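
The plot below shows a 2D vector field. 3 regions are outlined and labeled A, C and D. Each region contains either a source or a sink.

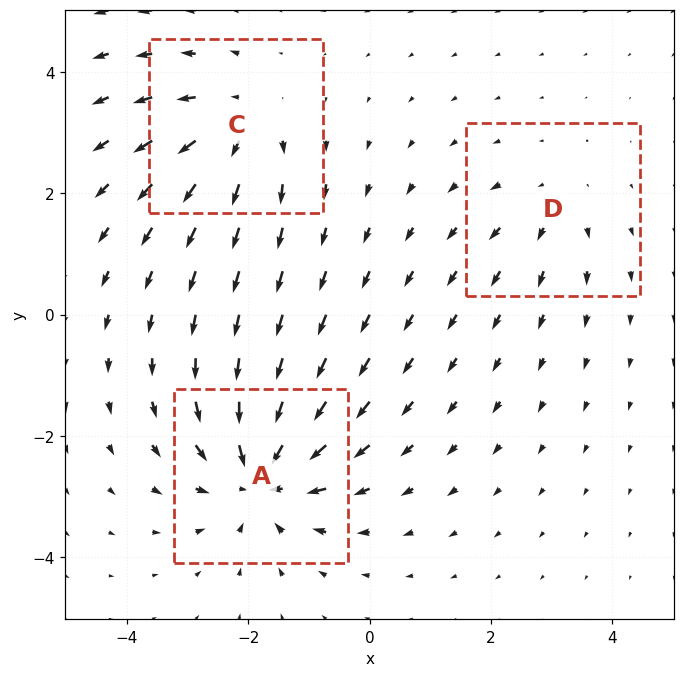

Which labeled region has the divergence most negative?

A

Divergence at each region's feature centre — A: about -5, C: about +4, D: about +2. Region A is most negative.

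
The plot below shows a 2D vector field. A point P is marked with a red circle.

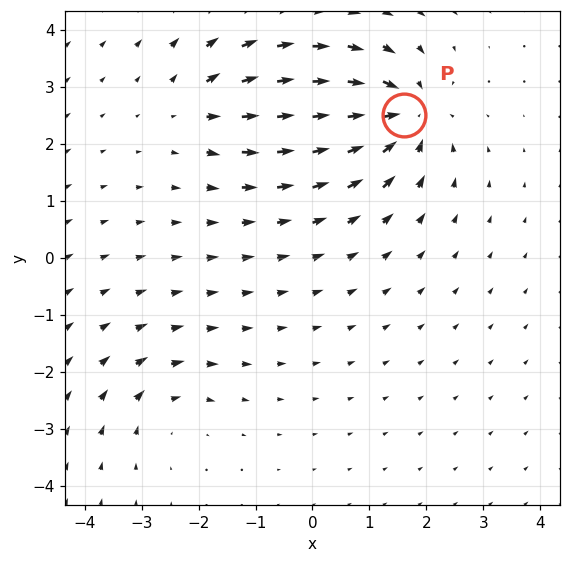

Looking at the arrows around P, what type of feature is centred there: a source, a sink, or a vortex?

sink

At P (1.6, 2.5) the arrows converge inward. Divergence about -6, curl ≈0 — negative divergence with near-zero curl is a sink.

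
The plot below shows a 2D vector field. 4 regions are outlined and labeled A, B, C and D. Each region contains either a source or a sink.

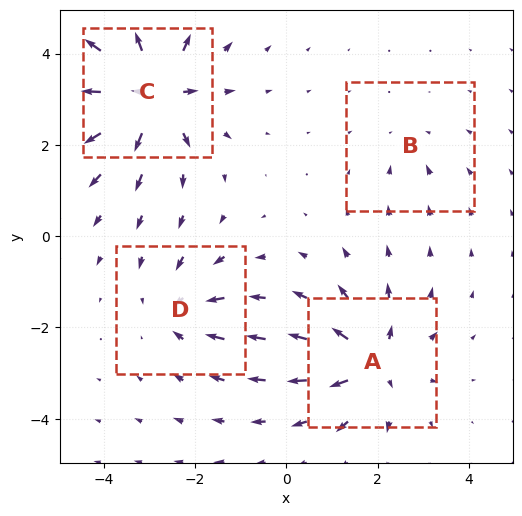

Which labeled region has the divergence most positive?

Divergence at each region's feature centre — A: about +6, B: about -2, C: about +8, D: about -4. Region C is most positive.

C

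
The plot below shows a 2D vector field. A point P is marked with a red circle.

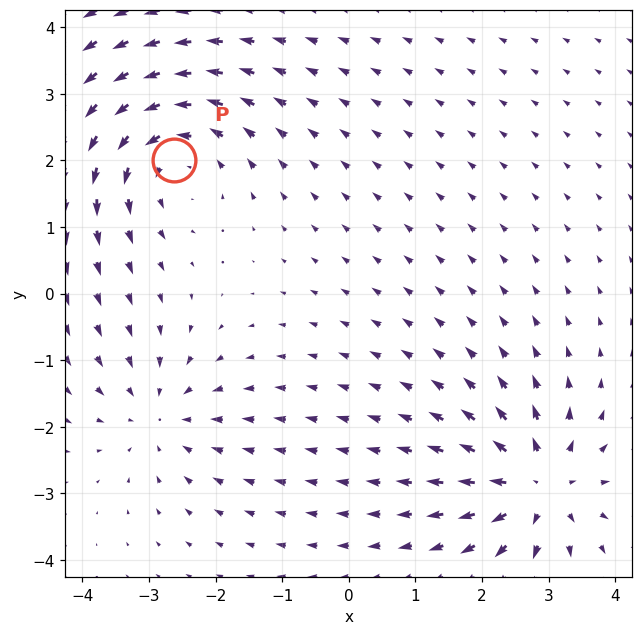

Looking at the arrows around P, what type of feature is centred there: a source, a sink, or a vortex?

At P (-2.6, 2.0) the arrows circulate counterclockwise. Divergence ≈0, curl about +4 — near-zero divergence with nonzero curl is a vortex.

vortex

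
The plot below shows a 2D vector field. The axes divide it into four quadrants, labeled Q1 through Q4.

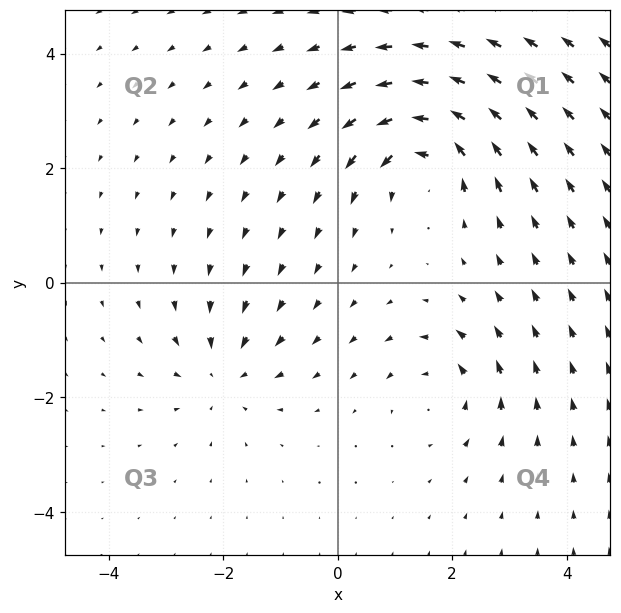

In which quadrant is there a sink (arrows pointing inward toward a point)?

Q3

The sink sits at approximately (-2.0, -1.6), which lies in quadrant Q3. The divergence there is about -4, negative as expected for a sink.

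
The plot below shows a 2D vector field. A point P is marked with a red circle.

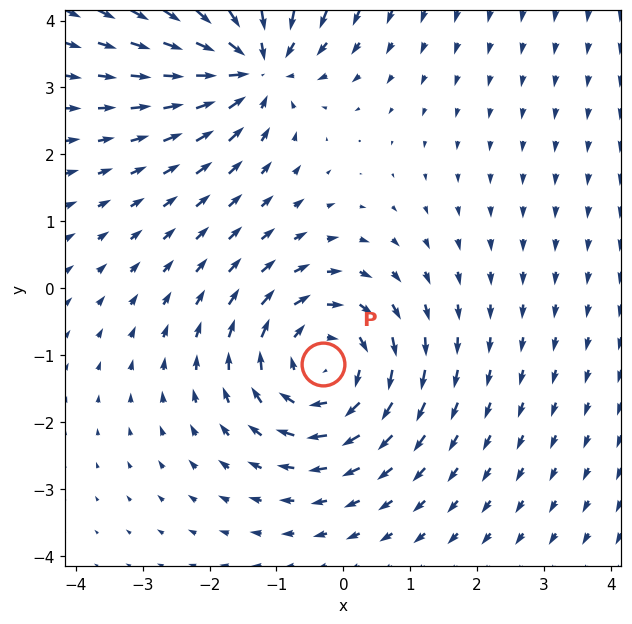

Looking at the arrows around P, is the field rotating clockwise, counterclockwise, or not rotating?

clockwise

Near P at (-0.3, -1.1) the arrows circulate clockwise. The curl (z-component) there is about -4; negative curl means clockwise rotation.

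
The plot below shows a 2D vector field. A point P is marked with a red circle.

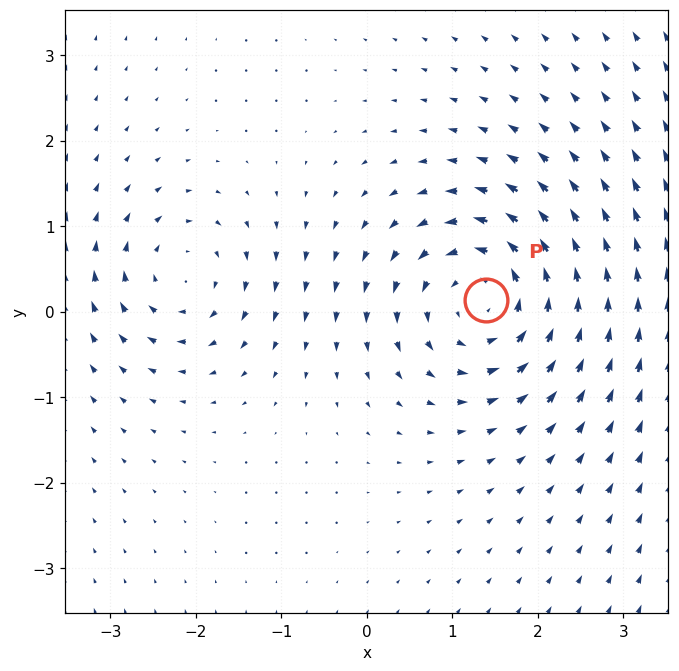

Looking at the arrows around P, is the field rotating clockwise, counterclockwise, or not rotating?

counterclockwise

Near P at (1.4, 0.1) the arrows circulate counterclockwise. The curl (z-component) there is about +5; positive curl means counterclockwise rotation.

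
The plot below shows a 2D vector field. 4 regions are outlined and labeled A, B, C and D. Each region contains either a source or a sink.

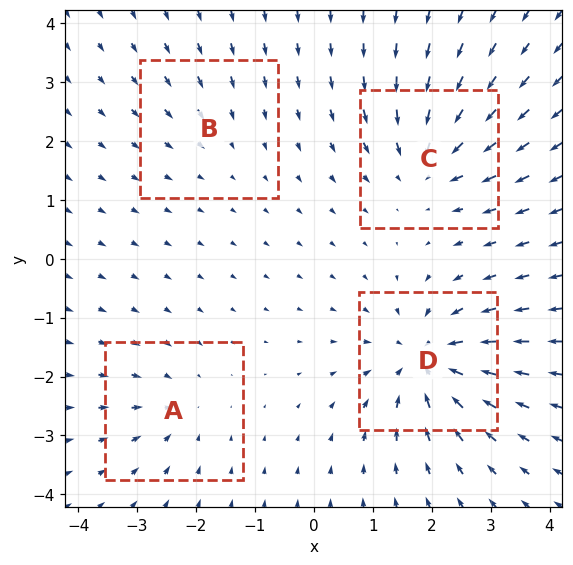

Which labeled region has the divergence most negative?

Divergence at each region's feature centre — A: about -4, B: about -2, C: about -6, D: about -8. Region D is most negative.

D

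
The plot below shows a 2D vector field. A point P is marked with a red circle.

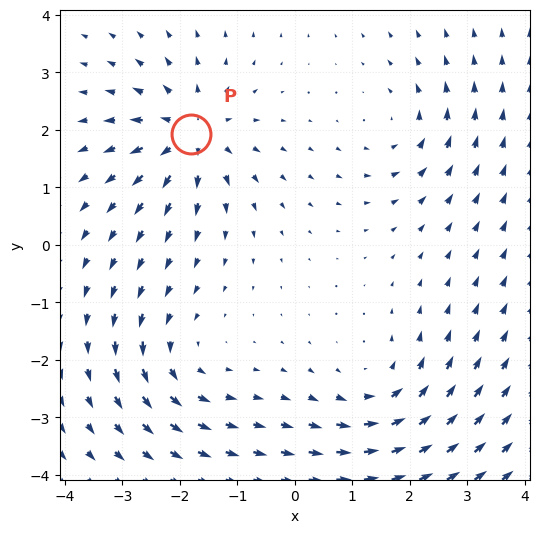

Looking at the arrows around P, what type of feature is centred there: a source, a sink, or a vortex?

source

At P (-1.8, 1.9) the arrows spread outward. Divergence about +6, curl ≈0 — positive divergence with near-zero curl is a source.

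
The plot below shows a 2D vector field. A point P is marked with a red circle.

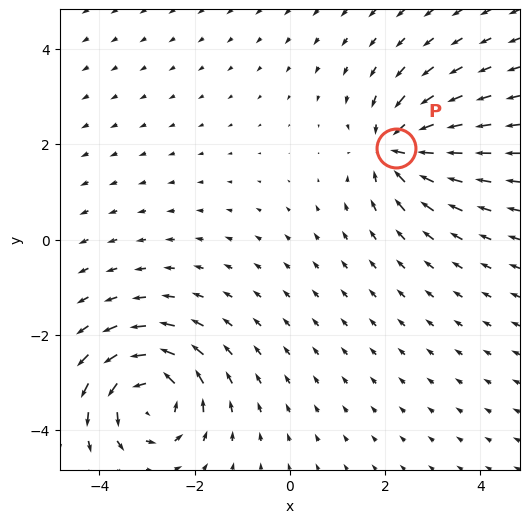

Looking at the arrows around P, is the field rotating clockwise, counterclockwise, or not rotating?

Near P at (2.2, 1.9) the arrows show no circulation. The curl there is ≈0.

not rotating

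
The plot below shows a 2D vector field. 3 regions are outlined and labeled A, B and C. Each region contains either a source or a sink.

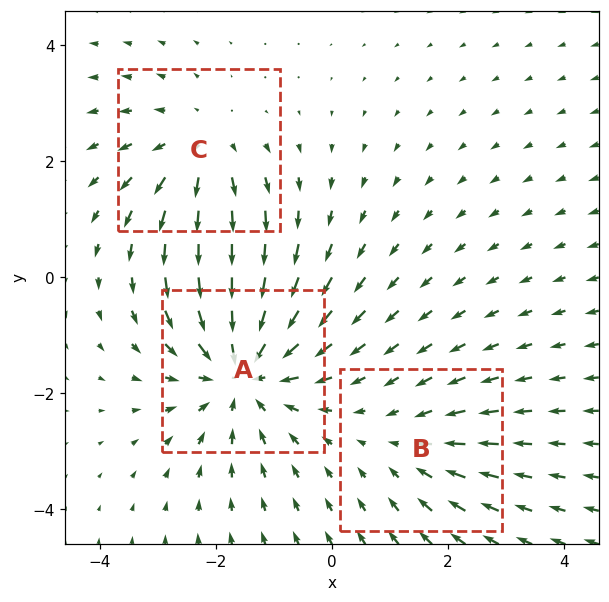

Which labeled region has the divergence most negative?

A

Divergence at each region's feature centre — A: about -4, B: about -2, C: about +3. Region A is most negative.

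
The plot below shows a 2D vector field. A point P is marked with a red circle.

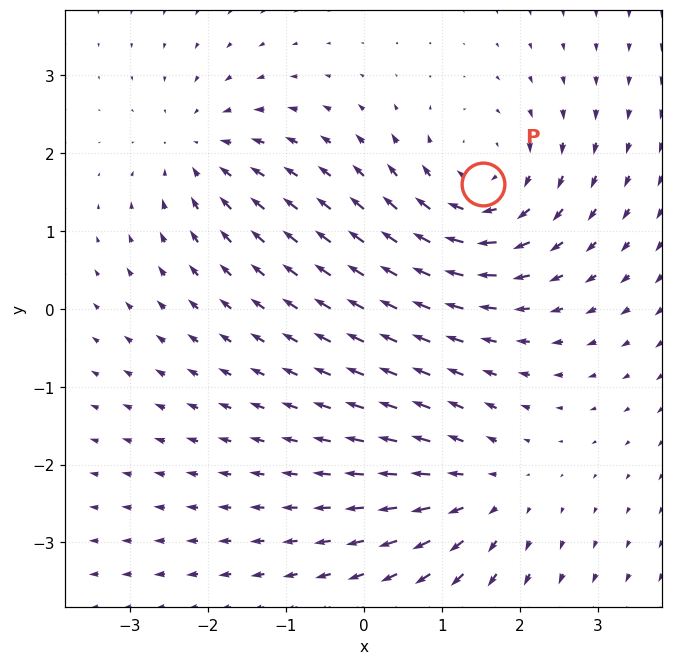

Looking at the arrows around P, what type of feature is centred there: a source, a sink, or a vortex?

vortex

At P (1.5, 1.6) the arrows circulate clockwise. Divergence ≈0, curl about -4 — near-zero divergence with nonzero curl is a vortex.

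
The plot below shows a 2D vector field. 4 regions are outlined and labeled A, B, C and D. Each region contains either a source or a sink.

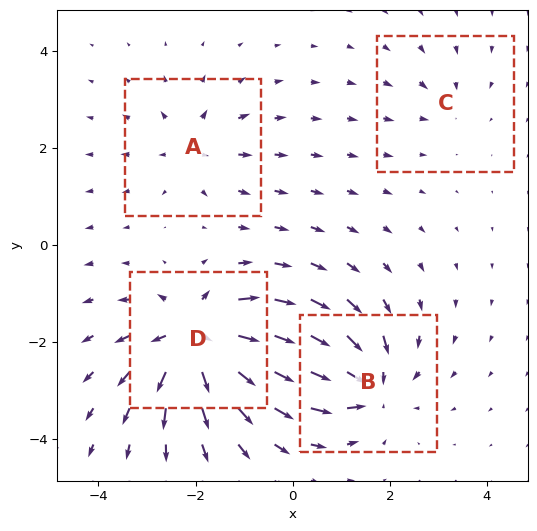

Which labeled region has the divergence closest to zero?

C

Divergence at each region's feature centre — A: about +4, B: about -6, C: about -2, D: about +9. Region C is closest to zero.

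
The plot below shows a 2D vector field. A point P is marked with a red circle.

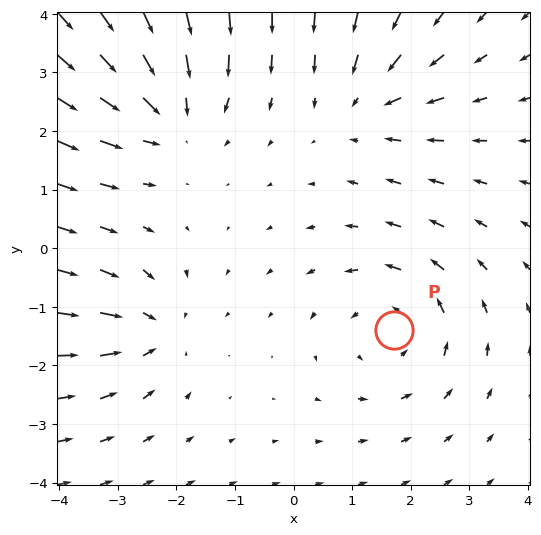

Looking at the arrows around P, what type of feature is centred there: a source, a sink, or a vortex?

vortex

At P (1.7, -1.4) the arrows circulate counterclockwise. Divergence ≈0, curl about +4 — near-zero divergence with nonzero curl is a vortex.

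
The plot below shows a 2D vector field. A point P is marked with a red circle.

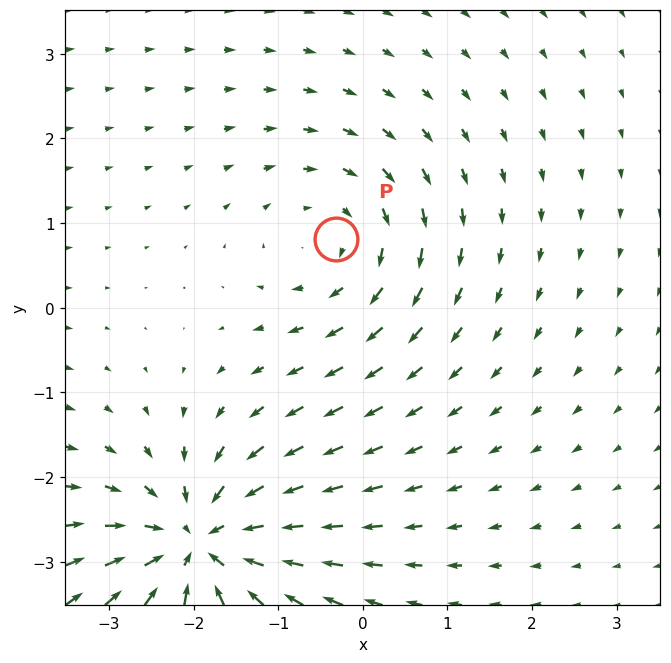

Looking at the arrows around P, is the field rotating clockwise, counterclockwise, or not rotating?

Near P at (-0.3, 0.8) the arrows circulate clockwise. The curl (z-component) there is about -3; negative curl means clockwise rotation.

clockwise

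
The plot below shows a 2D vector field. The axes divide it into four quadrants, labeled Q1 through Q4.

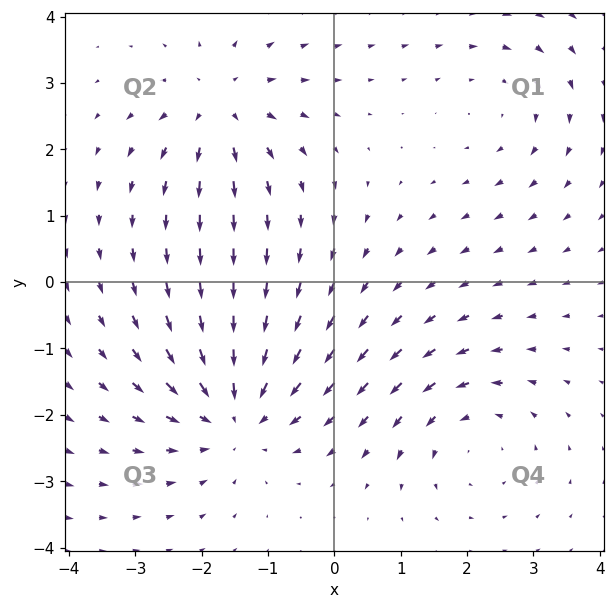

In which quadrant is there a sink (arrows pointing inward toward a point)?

Q3

The sink sits at approximately (-1.5, -2.0), which lies in quadrant Q3. The divergence there is about -5, negative as expected for a sink.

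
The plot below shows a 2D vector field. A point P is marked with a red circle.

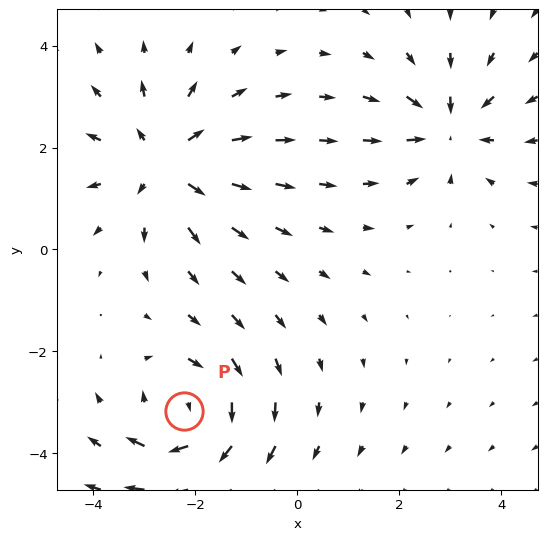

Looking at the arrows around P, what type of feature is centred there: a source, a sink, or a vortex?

At P (-2.2, -3.2) the arrows circulate clockwise. Divergence ≈0, curl about -5 — near-zero divergence with nonzero curl is a vortex.

vortex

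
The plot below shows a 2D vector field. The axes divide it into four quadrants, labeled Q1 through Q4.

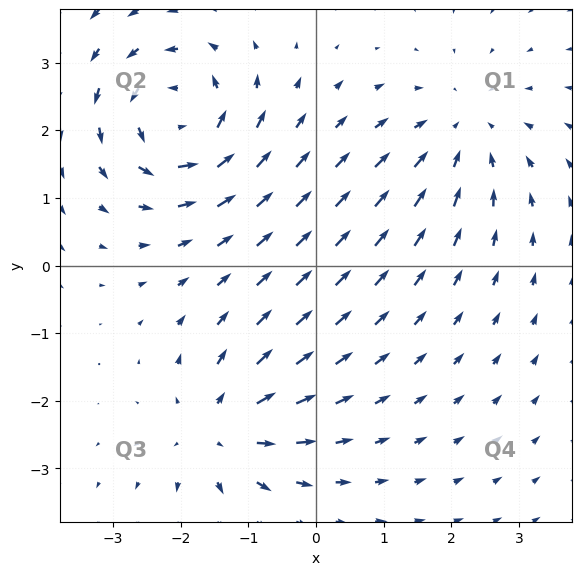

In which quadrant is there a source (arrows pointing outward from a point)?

The source sits at approximately (-1.4, -2.4), which lies in quadrant Q3. The divergence there is about +4, positive as expected for a source.

Q3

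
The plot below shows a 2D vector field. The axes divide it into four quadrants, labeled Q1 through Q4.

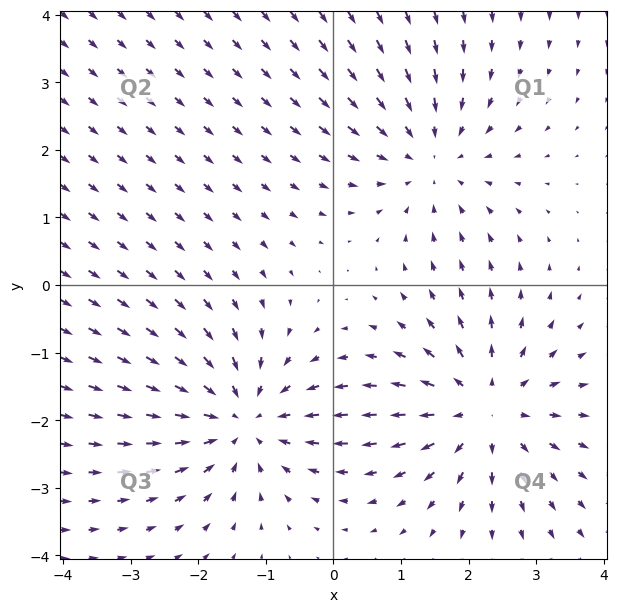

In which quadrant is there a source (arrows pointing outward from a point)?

The source sits at approximately (2.2, -1.8), which lies in quadrant Q4. The divergence there is about +5, positive as expected for a source.

Q4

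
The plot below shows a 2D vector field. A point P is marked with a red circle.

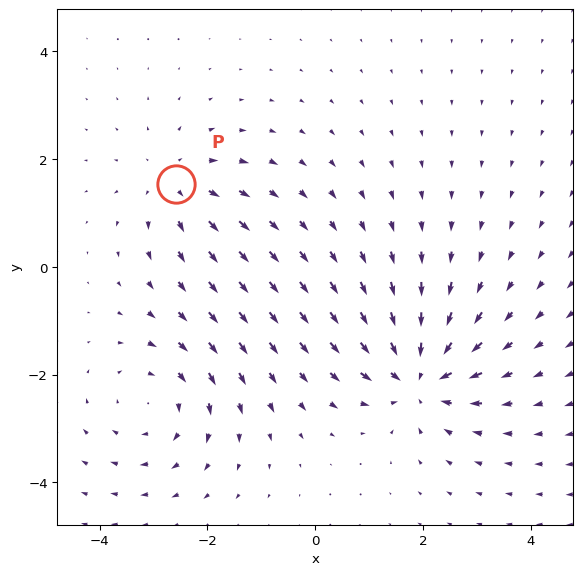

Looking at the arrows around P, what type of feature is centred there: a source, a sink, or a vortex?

At P (-2.6, 1.5) the arrows spread outward. Divergence about +3, curl ≈0 — positive divergence with near-zero curl is a source.

source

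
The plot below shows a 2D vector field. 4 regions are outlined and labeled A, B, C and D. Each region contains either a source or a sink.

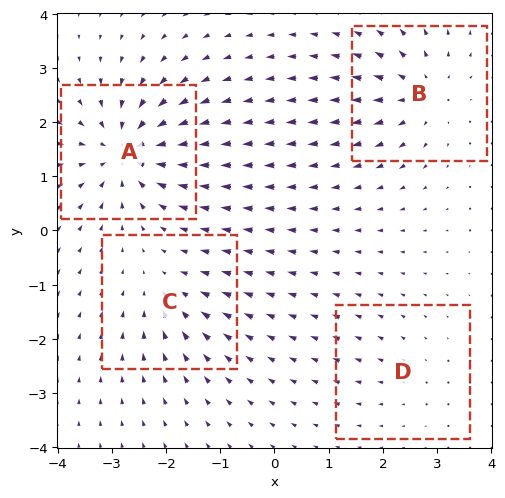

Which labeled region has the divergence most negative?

A

Divergence at each region's feature centre — A: about -8, B: about +6, C: about -4, D: about +2. Region A is most negative.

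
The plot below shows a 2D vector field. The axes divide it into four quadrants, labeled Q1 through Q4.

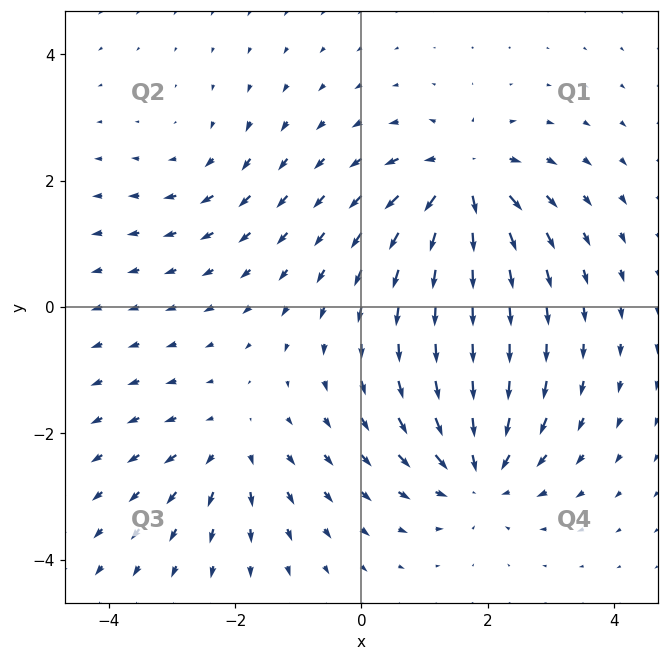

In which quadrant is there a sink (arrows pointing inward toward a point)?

Q4

The sink sits at approximately (1.9, -2.6), which lies in quadrant Q4. The divergence there is about -6, negative as expected for a sink.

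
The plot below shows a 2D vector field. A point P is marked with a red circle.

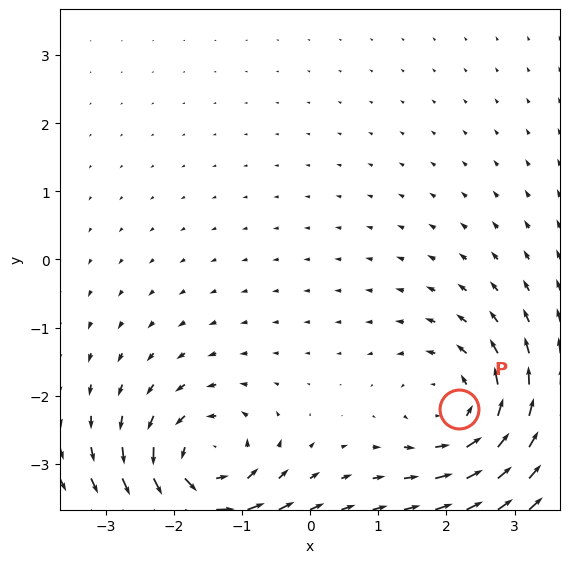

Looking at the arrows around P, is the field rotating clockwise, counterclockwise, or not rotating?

counterclockwise

Near P at (2.2, -2.2) the arrows circulate counterclockwise. The curl (z-component) there is about +4; positive curl means counterclockwise rotation.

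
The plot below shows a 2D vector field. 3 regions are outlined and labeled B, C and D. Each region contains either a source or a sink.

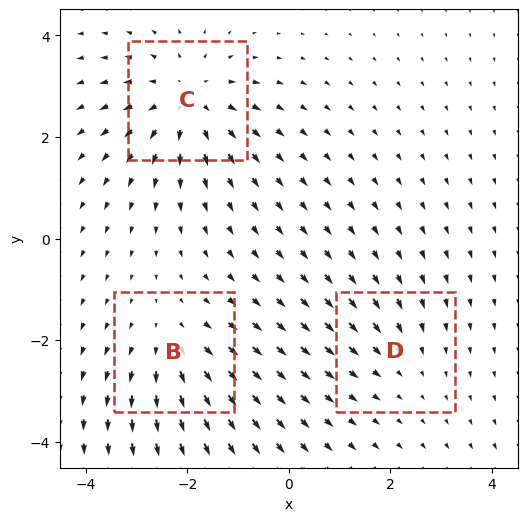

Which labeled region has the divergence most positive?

Divergence at each region's feature centre — B: about +3, C: about +4, D: about -2. Region C is most positive.

C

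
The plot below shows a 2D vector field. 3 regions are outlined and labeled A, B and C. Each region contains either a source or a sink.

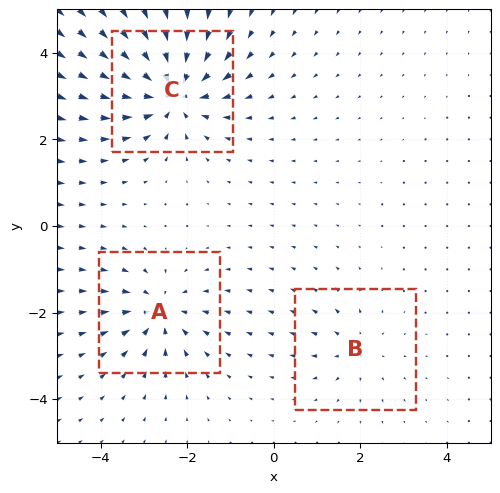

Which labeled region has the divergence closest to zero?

B

Divergence at each region's feature centre — A: about -4, B: about +2, C: about -6. Region B is closest to zero.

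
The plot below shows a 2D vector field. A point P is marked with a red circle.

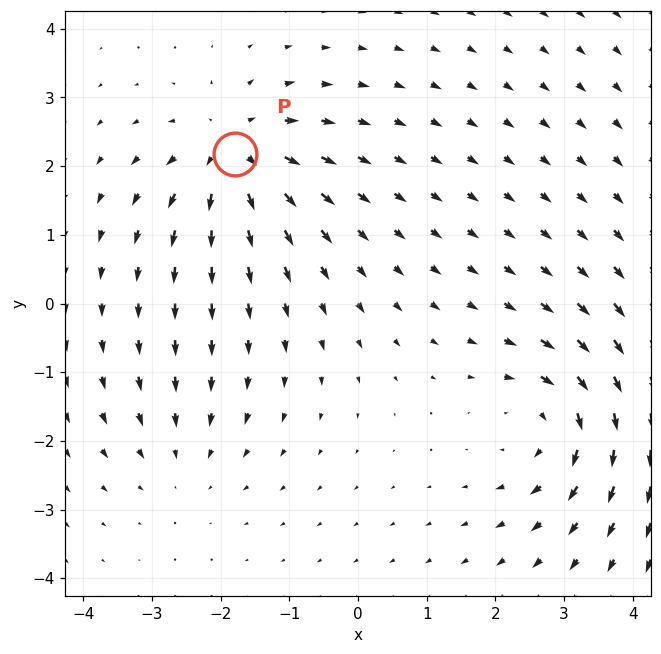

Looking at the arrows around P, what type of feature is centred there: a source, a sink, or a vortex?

source

At P (-1.8, 2.2) the arrows spread outward. Divergence about +5, curl ≈0 — positive divergence with near-zero curl is a source.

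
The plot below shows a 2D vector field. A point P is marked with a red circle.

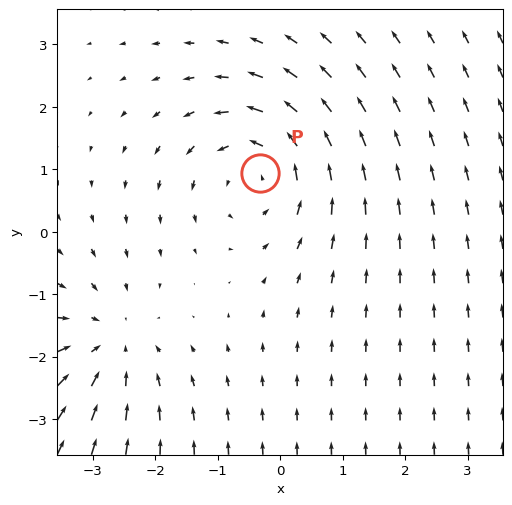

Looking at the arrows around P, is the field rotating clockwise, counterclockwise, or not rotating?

Near P at (-0.3, 0.9) the arrows circulate counterclockwise. The curl (z-component) there is about +3; positive curl means counterclockwise rotation.

counterclockwise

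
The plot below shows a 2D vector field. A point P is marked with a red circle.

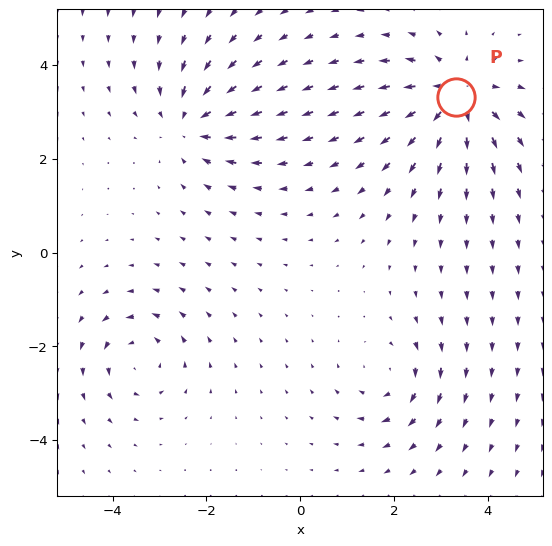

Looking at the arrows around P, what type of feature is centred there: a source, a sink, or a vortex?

source

At P (3.3, 3.3) the arrows spread outward. Divergence about +5, curl ≈0 — positive divergence with near-zero curl is a source.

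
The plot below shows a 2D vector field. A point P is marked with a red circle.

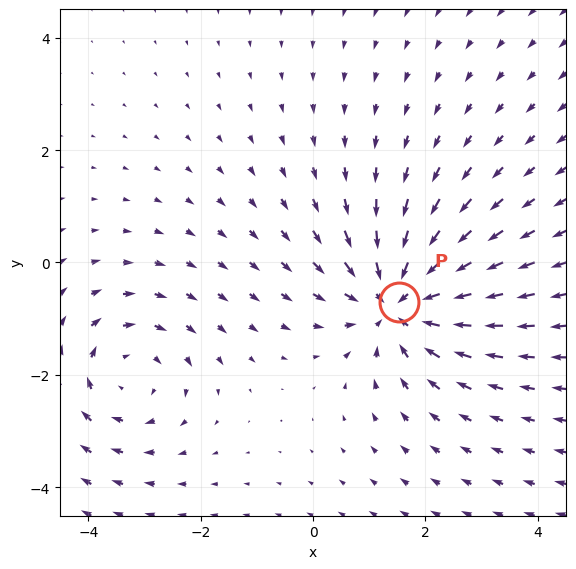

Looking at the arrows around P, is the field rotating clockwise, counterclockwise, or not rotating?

Near P at (1.5, -0.7) the arrows show no circulation. The curl there is ≈0.

not rotating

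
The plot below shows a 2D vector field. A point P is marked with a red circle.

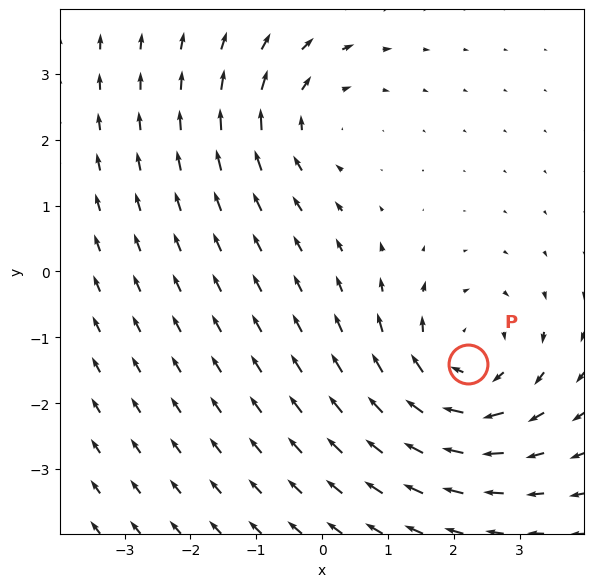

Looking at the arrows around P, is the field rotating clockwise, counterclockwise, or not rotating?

Near P at (2.2, -1.4) the arrows circulate clockwise. The curl (z-component) there is about -4; negative curl means clockwise rotation.

clockwise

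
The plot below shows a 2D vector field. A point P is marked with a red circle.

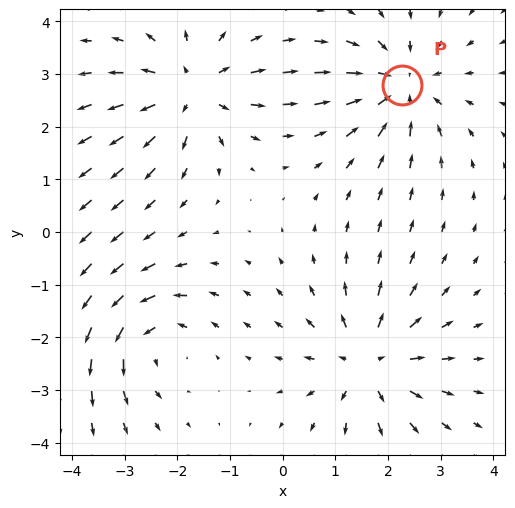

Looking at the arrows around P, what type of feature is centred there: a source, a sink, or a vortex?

sink

At P (2.3, 2.8) the arrows converge inward. Divergence about -4, curl ≈0 — negative divergence with near-zero curl is a sink.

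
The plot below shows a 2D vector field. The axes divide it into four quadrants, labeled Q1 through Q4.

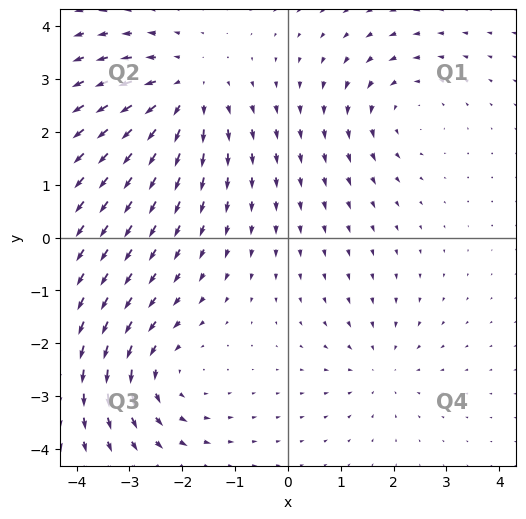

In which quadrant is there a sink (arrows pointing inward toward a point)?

Q4

The sink sits at approximately (1.8, -2.4), which lies in quadrant Q4. The divergence there is about -3, negative as expected for a sink.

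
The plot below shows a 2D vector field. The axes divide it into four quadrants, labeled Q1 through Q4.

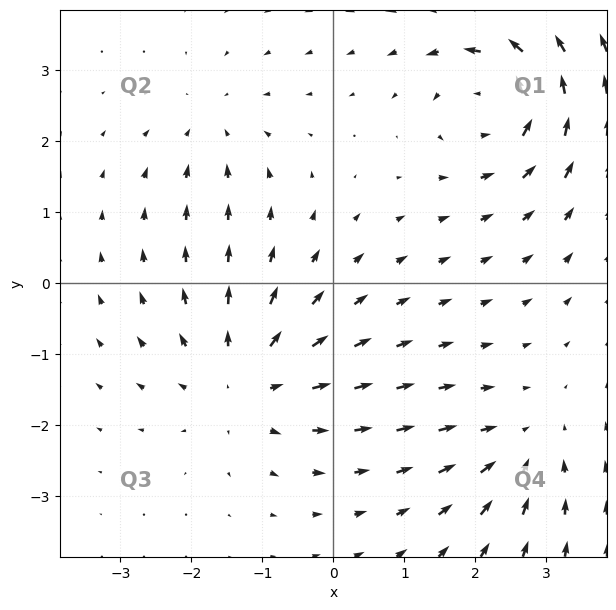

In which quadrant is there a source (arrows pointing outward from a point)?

The source sits at approximately (-1.2, -1.4), which lies in quadrant Q3. The divergence there is about +4, positive as expected for a source.

Q3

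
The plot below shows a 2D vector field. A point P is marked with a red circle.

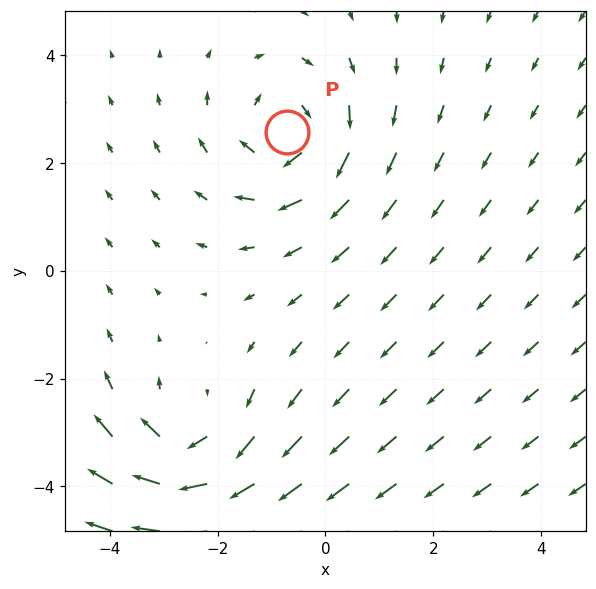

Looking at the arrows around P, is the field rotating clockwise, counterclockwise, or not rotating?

clockwise

Near P at (-0.7, 2.6) the arrows circulate clockwise. The curl (z-component) there is about -3; negative curl means clockwise rotation.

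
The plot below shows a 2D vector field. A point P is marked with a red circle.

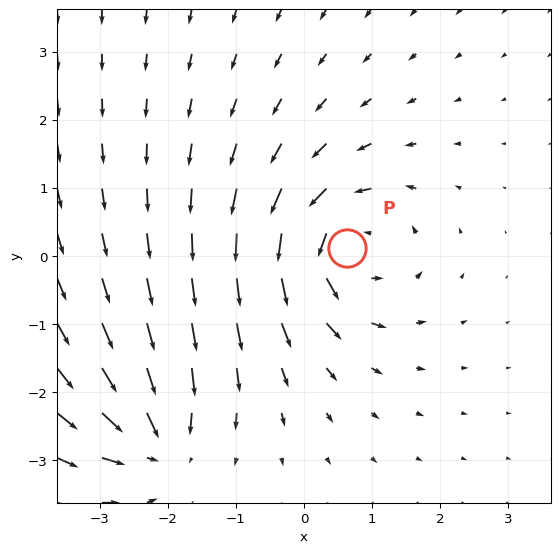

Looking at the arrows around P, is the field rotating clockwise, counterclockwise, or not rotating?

Near P at (0.6, 0.1) the arrows circulate counterclockwise. The curl (z-component) there is about +4; positive curl means counterclockwise rotation.

counterclockwise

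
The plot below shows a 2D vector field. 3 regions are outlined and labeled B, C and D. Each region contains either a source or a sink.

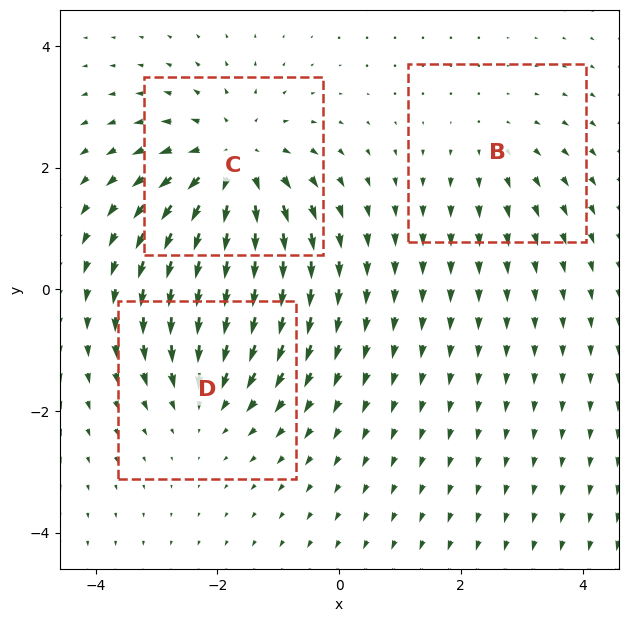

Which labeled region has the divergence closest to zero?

Divergence at each region's feature centre — B: about +2, C: about +4, D: about -3. Region B is closest to zero.

B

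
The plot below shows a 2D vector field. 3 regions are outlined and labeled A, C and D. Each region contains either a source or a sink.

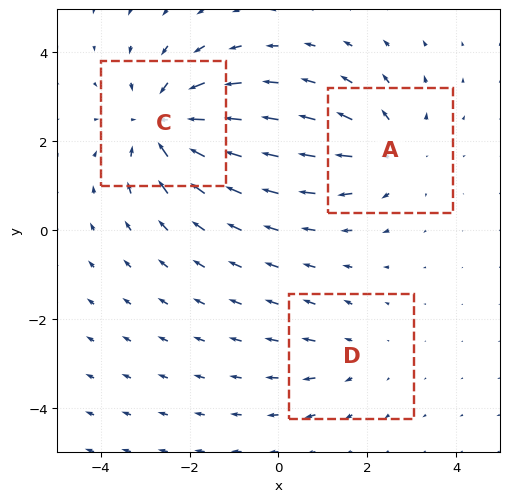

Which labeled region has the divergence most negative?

Divergence at each region's feature centre — A: about +3, C: about -4, D: about +2. Region C is most negative.

C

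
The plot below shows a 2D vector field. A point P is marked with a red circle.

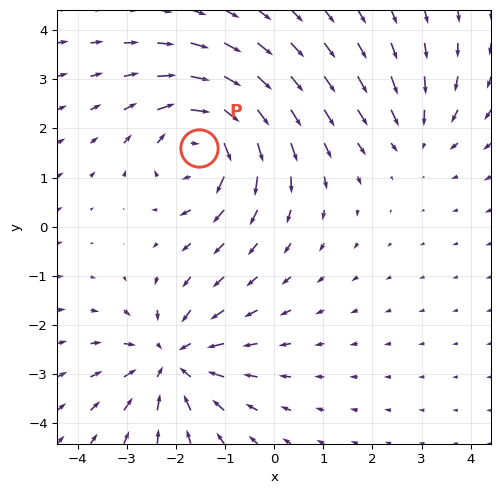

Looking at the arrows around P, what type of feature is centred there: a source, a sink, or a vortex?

At P (-1.5, 1.6) the arrows circulate clockwise. Divergence ≈0, curl about -5 — near-zero divergence with nonzero curl is a vortex.

vortex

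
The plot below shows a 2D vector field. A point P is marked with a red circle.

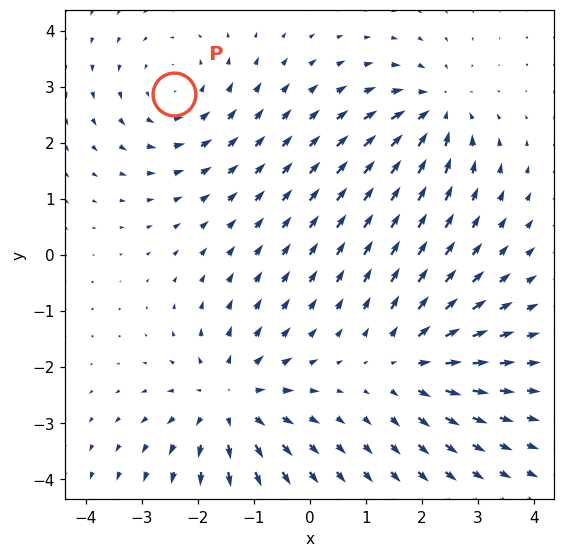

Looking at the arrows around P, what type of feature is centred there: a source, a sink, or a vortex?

vortex

At P (-2.4, 2.9) the arrows circulate counterclockwise. Divergence ≈0, curl about +3 — near-zero divergence with nonzero curl is a vortex.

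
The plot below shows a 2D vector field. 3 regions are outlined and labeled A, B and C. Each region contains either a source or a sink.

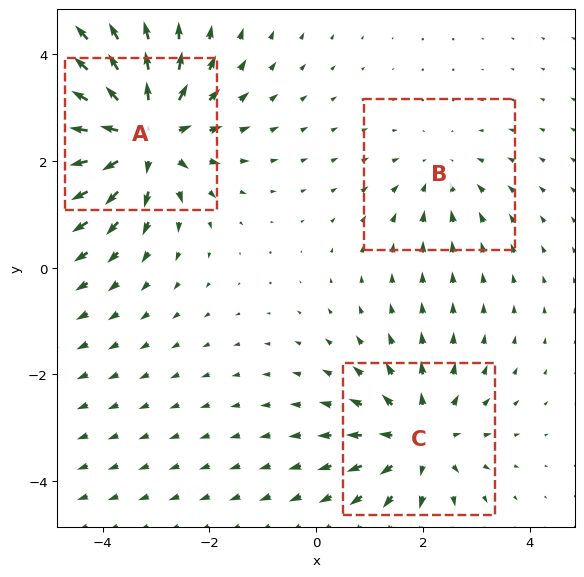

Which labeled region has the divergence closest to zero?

B

Divergence at each region's feature centre — A: about +6, B: about -2, C: about +4. Region B is closest to zero.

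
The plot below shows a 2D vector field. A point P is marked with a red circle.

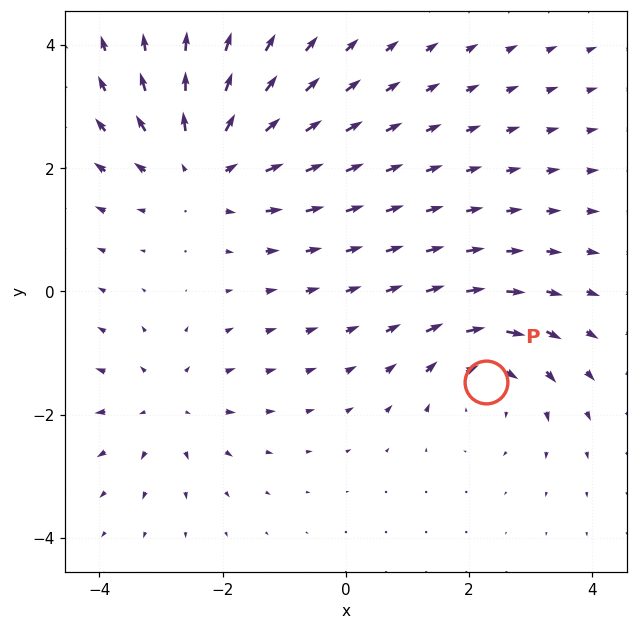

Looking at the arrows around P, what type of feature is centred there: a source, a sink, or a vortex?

vortex

At P (2.3, -1.5) the arrows circulate clockwise. Divergence ≈0, curl about -4 — near-zero divergence with nonzero curl is a vortex.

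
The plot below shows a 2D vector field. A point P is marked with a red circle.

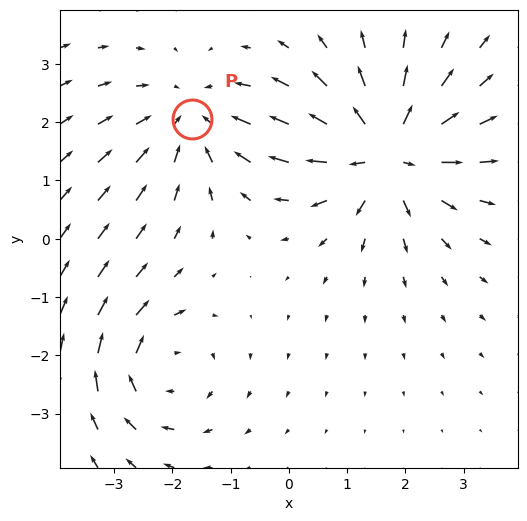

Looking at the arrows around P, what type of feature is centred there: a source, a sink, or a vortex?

At P (-1.7, 2.1) the arrows converge inward. Divergence about -3, curl ≈0 — negative divergence with near-zero curl is a sink.

sink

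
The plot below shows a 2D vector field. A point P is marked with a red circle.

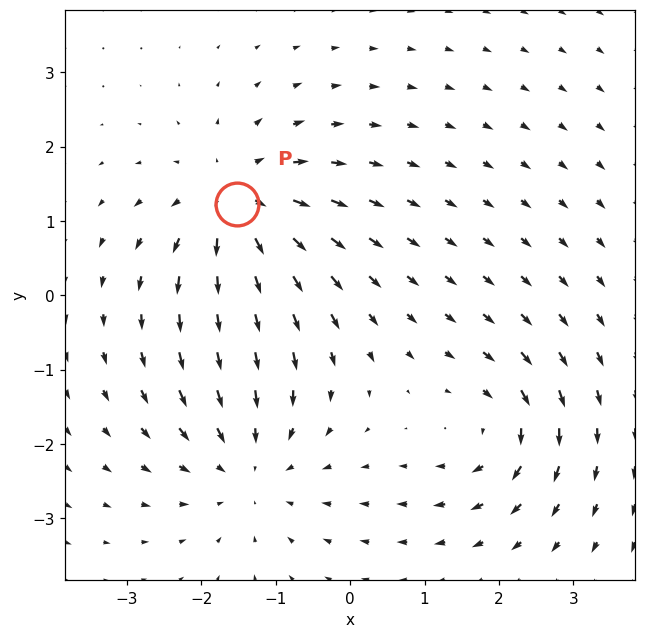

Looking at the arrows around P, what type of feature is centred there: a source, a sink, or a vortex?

At P (-1.5, 1.2) the arrows spread outward. Divergence about +5, curl ≈0 — positive divergence with near-zero curl is a source.

source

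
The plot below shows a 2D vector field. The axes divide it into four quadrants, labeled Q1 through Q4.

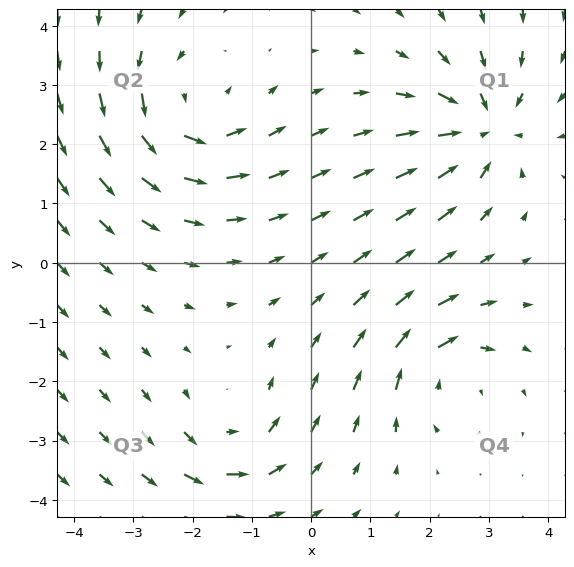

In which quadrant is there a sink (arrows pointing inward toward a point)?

Q1

The sink sits at approximately (2.9, 2.3), which lies in quadrant Q1. The divergence there is about -5, negative as expected for a sink.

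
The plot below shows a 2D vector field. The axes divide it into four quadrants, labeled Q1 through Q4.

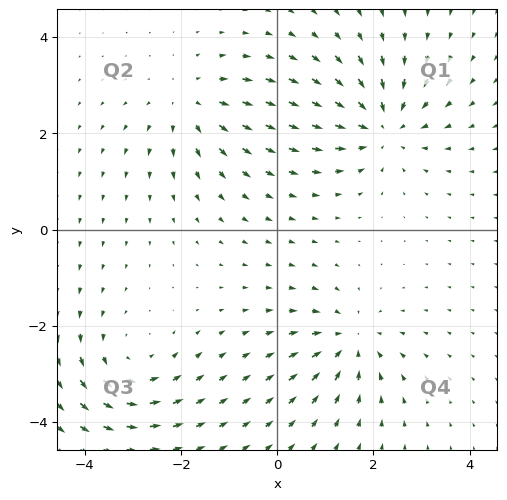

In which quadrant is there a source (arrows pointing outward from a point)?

Q2

The source sits at approximately (-1.8, 2.6), which lies in quadrant Q2. The divergence there is about +4, positive as expected for a source.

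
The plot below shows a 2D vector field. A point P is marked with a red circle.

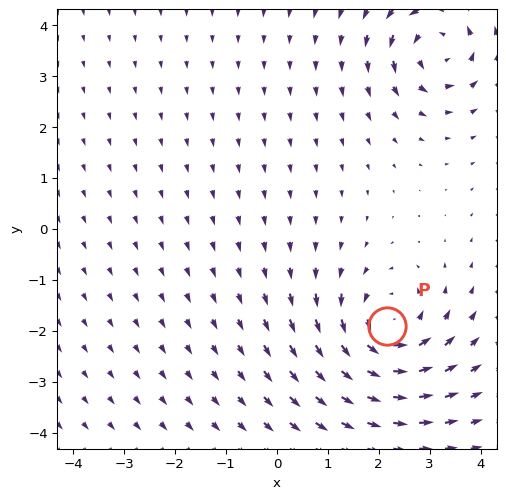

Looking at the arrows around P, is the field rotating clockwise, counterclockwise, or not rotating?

Near P at (2.2, -1.9) the arrows circulate counterclockwise. The curl (z-component) there is about +6; positive curl means counterclockwise rotation.

counterclockwise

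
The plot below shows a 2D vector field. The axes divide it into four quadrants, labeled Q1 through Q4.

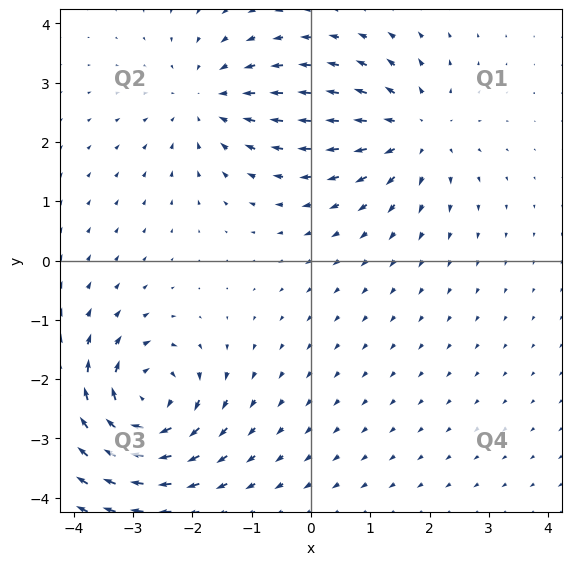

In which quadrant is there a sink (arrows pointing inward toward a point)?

The sink sits at approximately (-1.8, 2.7), which lies in quadrant Q2. The divergence there is about -3, negative as expected for a sink.

Q2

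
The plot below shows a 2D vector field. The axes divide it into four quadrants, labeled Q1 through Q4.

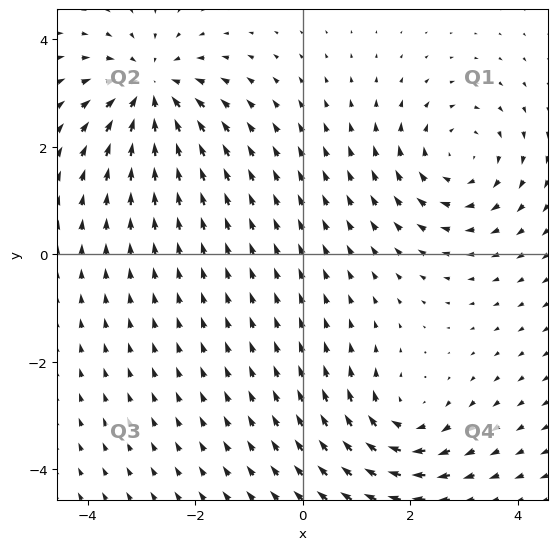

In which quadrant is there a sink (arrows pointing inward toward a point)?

The sink sits at approximately (-2.8, 3.1), which lies in quadrant Q2. The divergence there is about -4, negative as expected for a sink.

Q2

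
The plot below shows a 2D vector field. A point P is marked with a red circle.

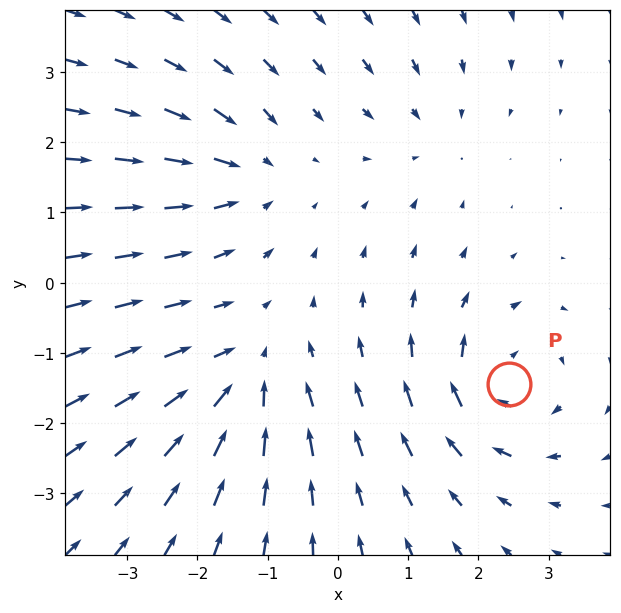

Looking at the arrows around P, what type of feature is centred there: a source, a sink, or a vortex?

At P (2.4, -1.5) the arrows circulate clockwise. Divergence ≈0, curl about -5 — near-zero divergence with nonzero curl is a vortex.

vortex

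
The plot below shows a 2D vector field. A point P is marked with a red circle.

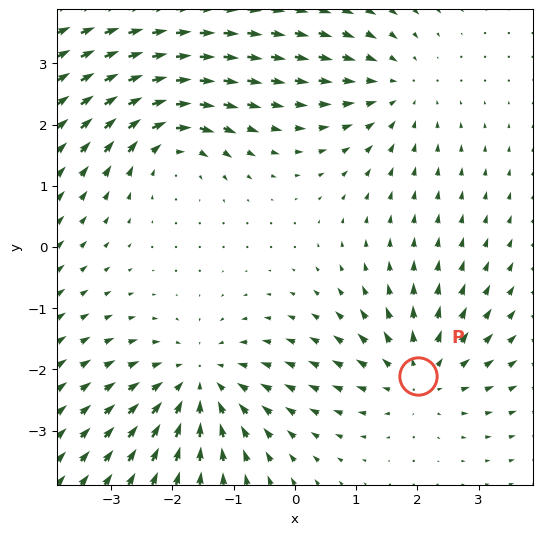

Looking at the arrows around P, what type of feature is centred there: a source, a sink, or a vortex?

source

At P (2.0, -2.1) the arrows spread outward. Divergence about +3, curl ≈0 — positive divergence with near-zero curl is a source.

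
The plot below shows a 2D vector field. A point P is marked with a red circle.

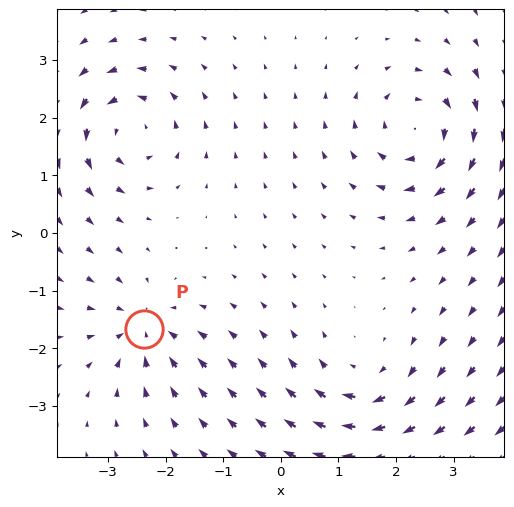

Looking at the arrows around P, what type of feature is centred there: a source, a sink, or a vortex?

At P (-2.4, -1.7) the arrows converge inward. Divergence about -4, curl ≈0 — negative divergence with near-zero curl is a sink.

sink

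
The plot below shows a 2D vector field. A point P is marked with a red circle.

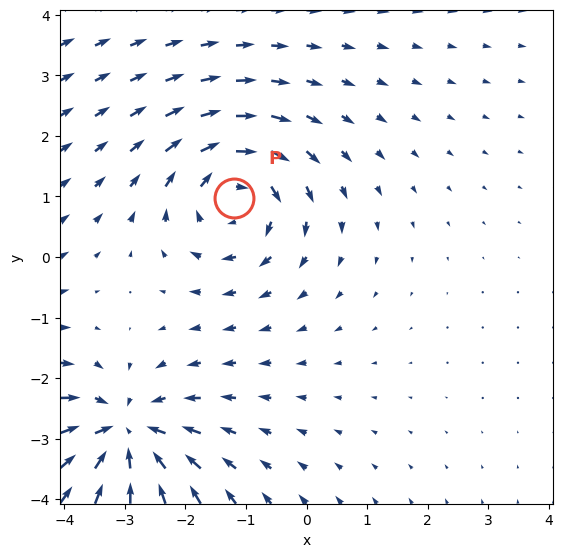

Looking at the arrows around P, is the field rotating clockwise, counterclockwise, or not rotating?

Near P at (-1.2, 1.0) the arrows circulate clockwise. The curl (z-component) there is about -4; negative curl means clockwise rotation.

clockwise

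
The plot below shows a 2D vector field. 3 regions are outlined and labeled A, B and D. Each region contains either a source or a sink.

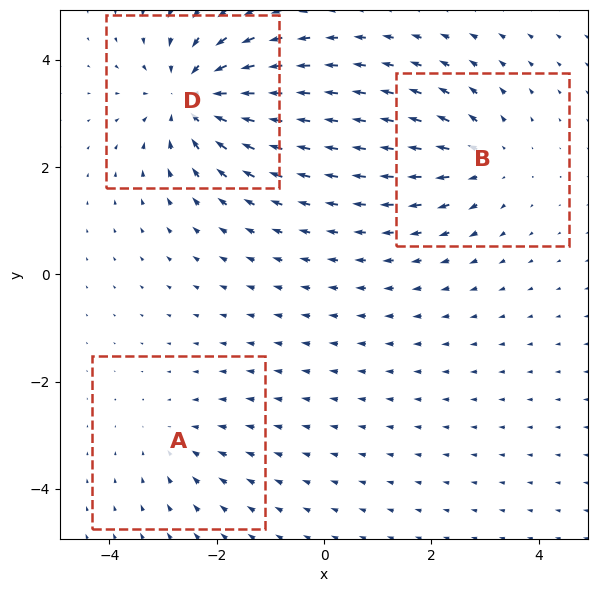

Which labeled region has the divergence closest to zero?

Divergence at each region's feature centre — A: about -2, B: about +3, D: about -5. Region A is closest to zero.

A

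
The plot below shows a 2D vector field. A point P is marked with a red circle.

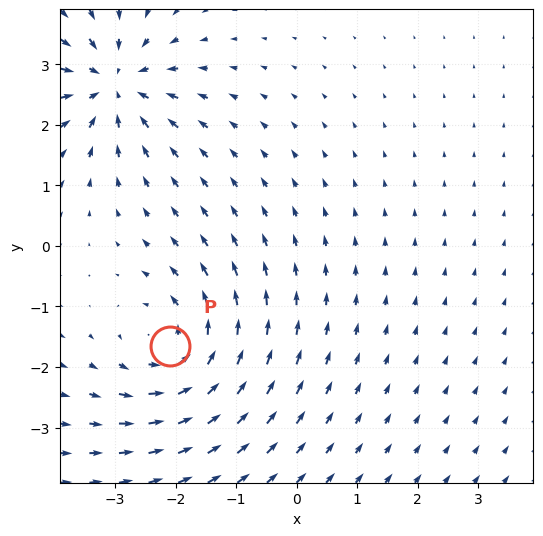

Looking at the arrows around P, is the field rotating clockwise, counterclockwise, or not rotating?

Near P at (-2.1, -1.6) the arrows circulate counterclockwise. The curl (z-component) there is about +5; positive curl means counterclockwise rotation.

counterclockwise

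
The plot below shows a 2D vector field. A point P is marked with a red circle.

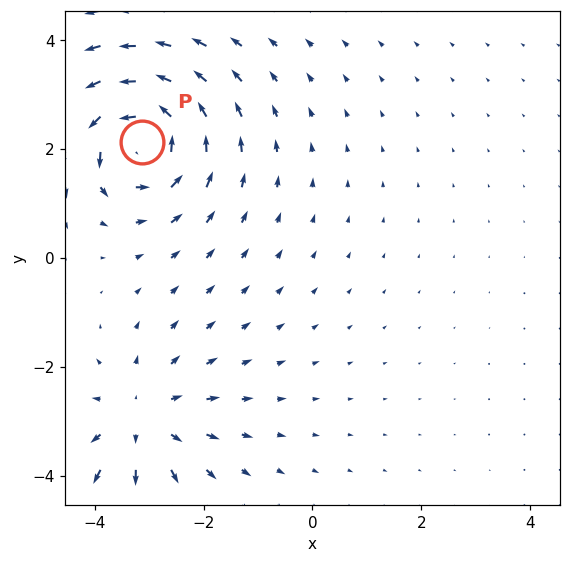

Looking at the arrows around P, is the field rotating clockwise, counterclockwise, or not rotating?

counterclockwise

Near P at (-3.1, 2.1) the arrows circulate counterclockwise. The curl (z-component) there is about +4; positive curl means counterclockwise rotation.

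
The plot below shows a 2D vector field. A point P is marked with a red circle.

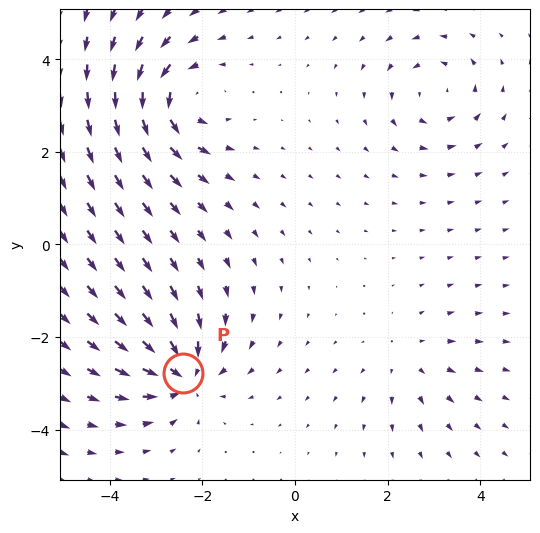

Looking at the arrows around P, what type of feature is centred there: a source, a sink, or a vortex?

At P (-2.4, -2.8) the arrows converge inward. Divergence about -6, curl ≈0 — negative divergence with near-zero curl is a sink.

sink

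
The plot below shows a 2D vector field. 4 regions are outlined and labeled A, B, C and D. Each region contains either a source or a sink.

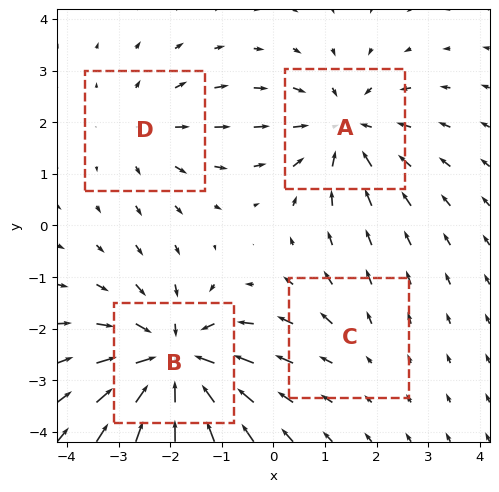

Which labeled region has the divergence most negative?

B

Divergence at each region's feature centre — A: about -4, B: about -6, C: about +2, D: about +3. Region B is most negative.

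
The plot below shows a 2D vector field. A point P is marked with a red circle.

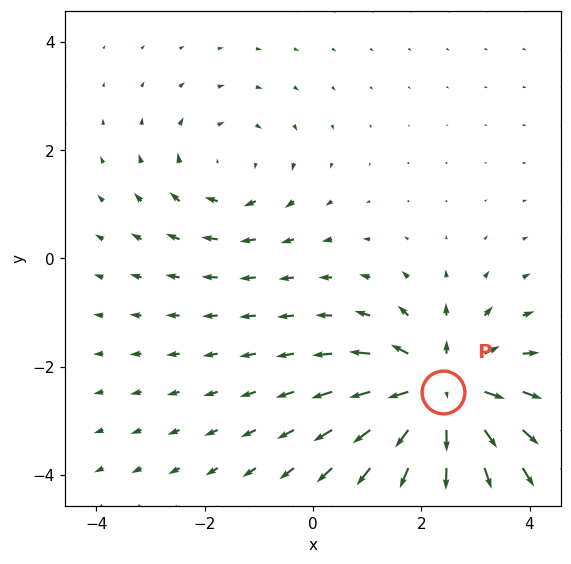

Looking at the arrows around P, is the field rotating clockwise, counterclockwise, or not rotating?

not rotating

Near P at (2.4, -2.5) the arrows show no circulation. The curl there is ≈0.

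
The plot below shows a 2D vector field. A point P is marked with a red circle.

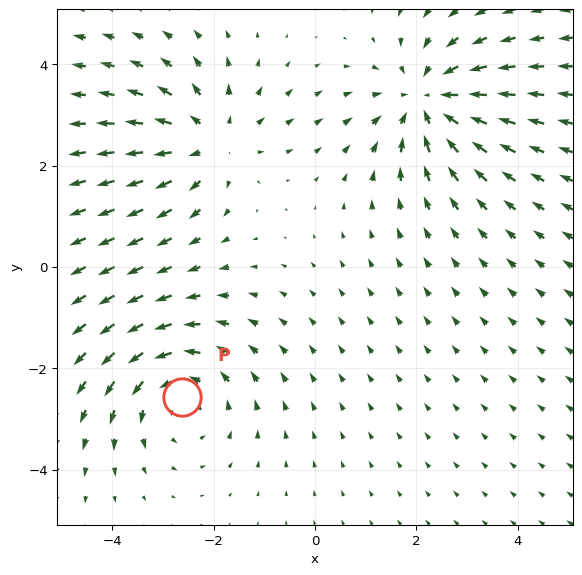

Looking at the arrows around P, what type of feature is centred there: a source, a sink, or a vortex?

vortex

At P (-2.6, -2.6) the arrows circulate counterclockwise. Divergence ≈0, curl about +3 — near-zero divergence with nonzero curl is a vortex.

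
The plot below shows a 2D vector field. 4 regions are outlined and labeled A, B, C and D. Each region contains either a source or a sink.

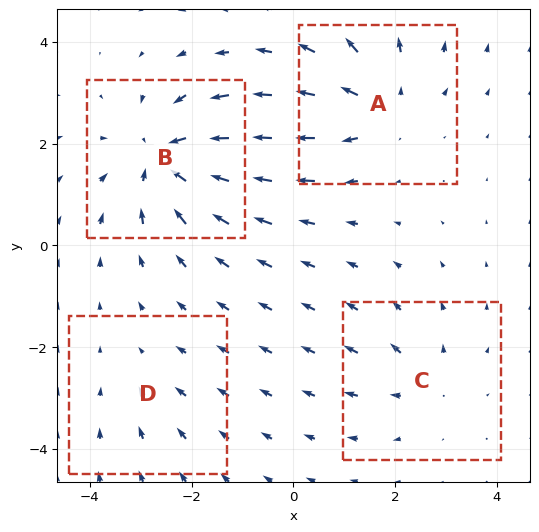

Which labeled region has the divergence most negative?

B

Divergence at each region's feature centre — A: about +4, B: about -6, C: about +3, D: about -2. Region B is most negative.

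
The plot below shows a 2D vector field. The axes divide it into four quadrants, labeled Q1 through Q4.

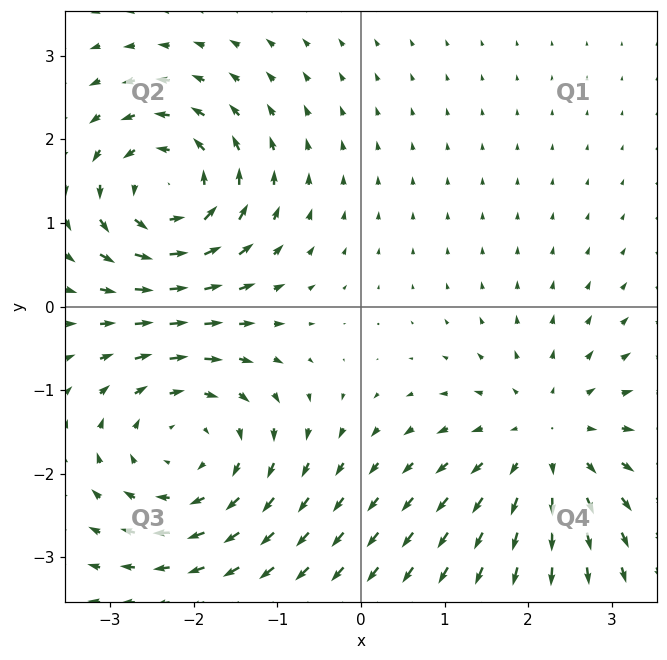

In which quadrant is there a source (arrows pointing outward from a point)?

Q4

The source sits at approximately (2.2, -1.6), which lies in quadrant Q4. The divergence there is about +4, positive as expected for a source.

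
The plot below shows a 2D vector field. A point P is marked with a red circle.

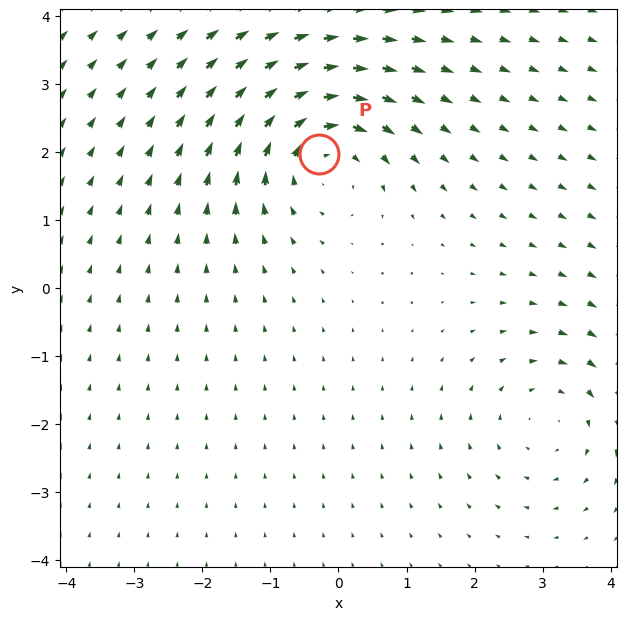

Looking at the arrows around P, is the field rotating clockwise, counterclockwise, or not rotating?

Near P at (-0.3, 2.0) the arrows circulate clockwise. The curl (z-component) there is about -4; negative curl means clockwise rotation.

clockwise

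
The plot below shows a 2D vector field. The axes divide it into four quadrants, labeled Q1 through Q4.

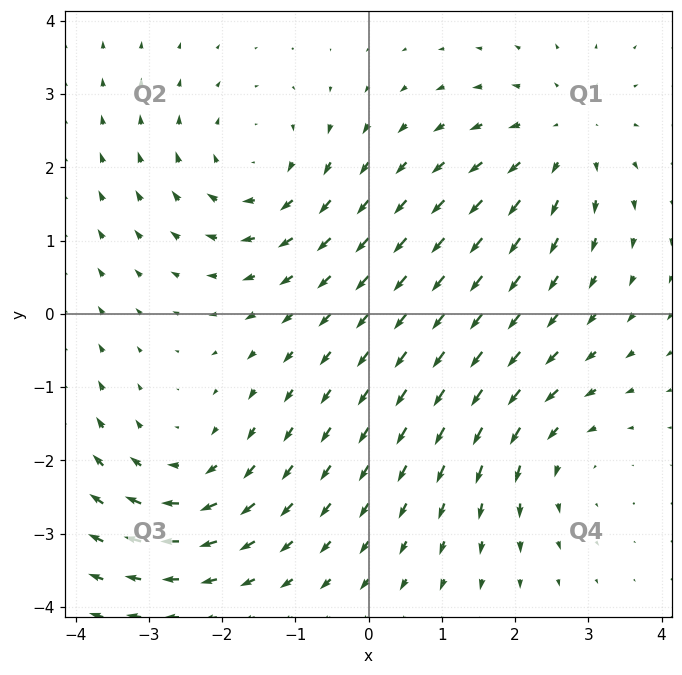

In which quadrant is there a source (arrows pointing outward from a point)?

The source sits at approximately (2.7, 2.4), which lies in quadrant Q1. The divergence there is about +4, positive as expected for a source.

Q1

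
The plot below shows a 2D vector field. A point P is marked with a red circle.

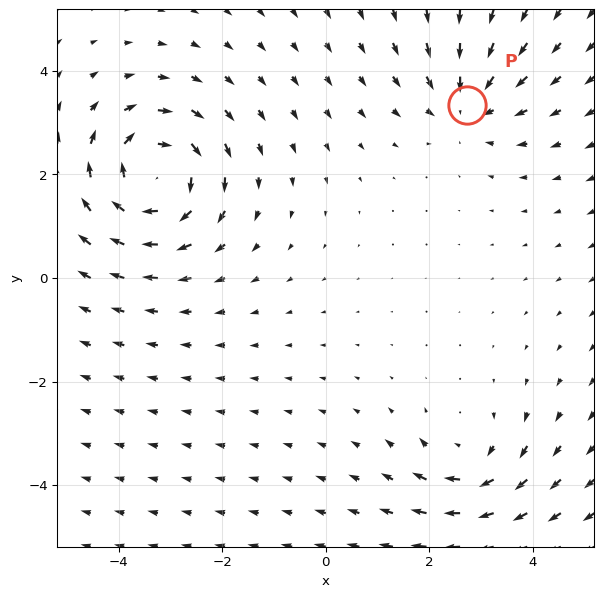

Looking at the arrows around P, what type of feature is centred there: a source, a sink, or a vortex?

sink

At P (2.7, 3.3) the arrows converge inward. Divergence about -3, curl ≈0 — negative divergence with near-zero curl is a sink.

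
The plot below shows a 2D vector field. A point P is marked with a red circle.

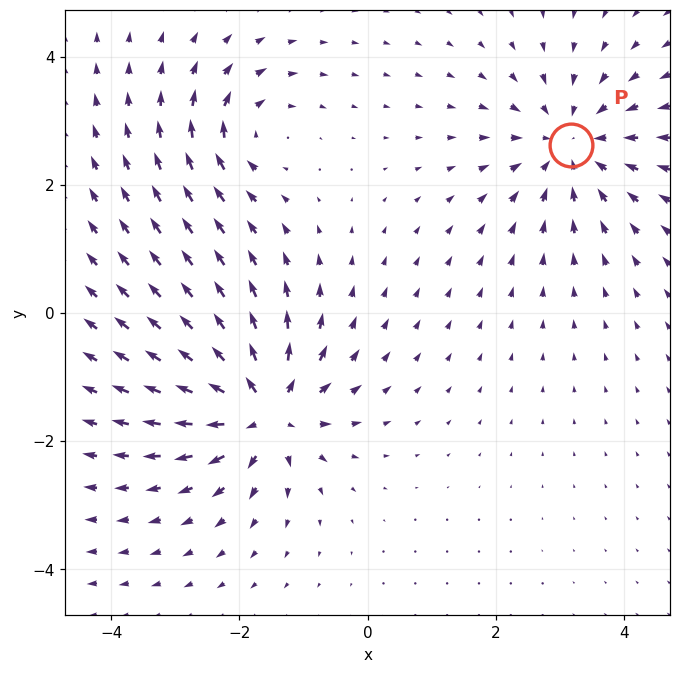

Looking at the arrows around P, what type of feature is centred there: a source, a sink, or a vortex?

sink

At P (3.2, 2.6) the arrows converge inward. Divergence about -4, curl ≈0 — negative divergence with near-zero curl is a sink.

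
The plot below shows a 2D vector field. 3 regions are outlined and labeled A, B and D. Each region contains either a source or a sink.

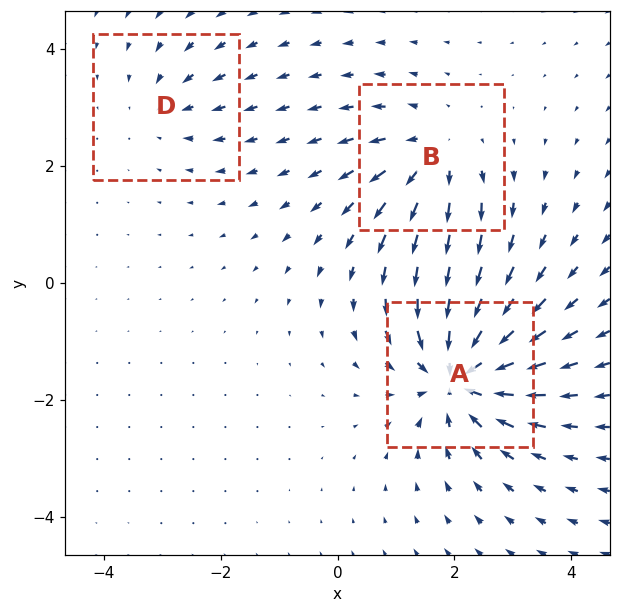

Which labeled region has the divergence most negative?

A

Divergence at each region's feature centre — A: about -6, B: about +4, D: about -2. Region A is most negative.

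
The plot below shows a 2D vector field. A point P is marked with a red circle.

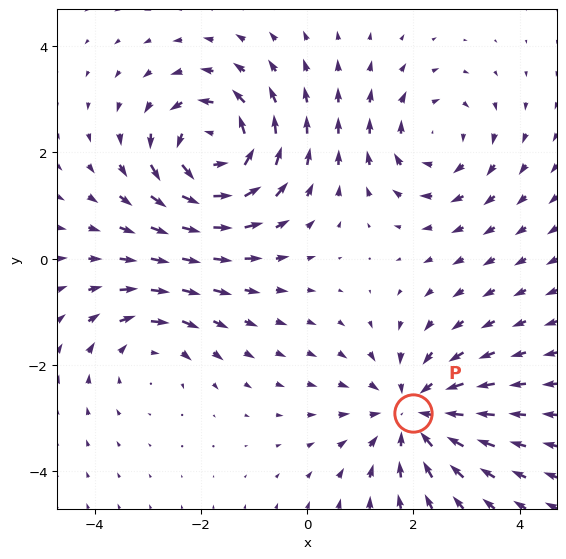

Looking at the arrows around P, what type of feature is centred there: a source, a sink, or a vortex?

At P (2.0, -2.9) the arrows converge inward. Divergence about -3, curl ≈0 — negative divergence with near-zero curl is a sink.

sink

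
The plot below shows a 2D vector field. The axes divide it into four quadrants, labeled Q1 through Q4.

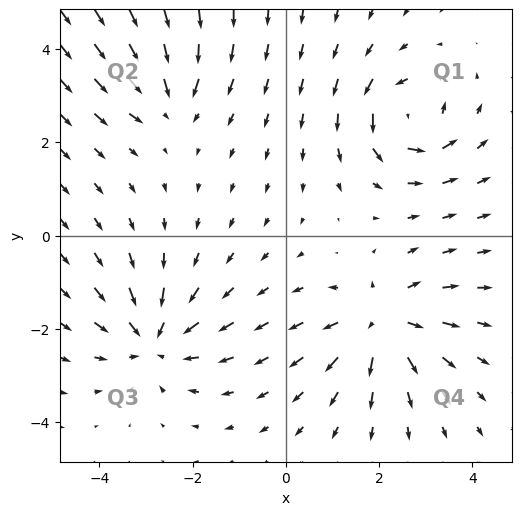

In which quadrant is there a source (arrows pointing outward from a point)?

The source sits at approximately (2.1, -1.9), which lies in quadrant Q4. The divergence there is about +5, positive as expected for a source.

Q4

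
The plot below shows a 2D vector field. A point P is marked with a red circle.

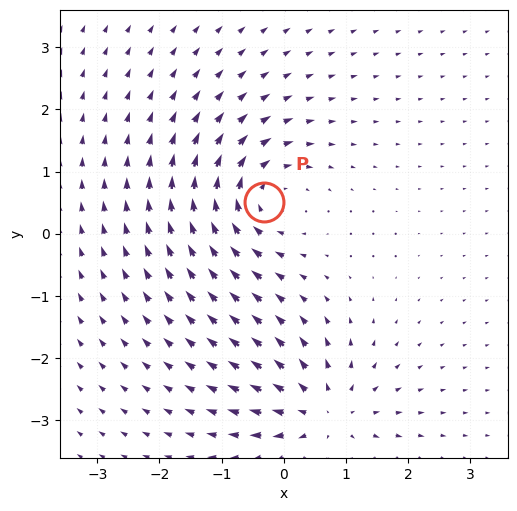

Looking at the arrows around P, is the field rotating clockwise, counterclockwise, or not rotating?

Near P at (-0.3, 0.5) the arrows circulate clockwise. The curl (z-component) there is about -4; negative curl means clockwise rotation.

clockwise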